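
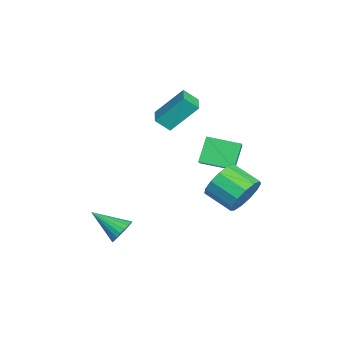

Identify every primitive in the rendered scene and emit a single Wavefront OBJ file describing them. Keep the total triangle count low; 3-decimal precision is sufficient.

v -1.205 -0.086 1.606
v -1.286 1.294 3.12
v -1.193 0.647 0.94
v -1.274 2.026 2.454
v -0.126 -0.066 1.646
v -0.207 1.313 3.16
v -0.114 0.666 0.98
v -0.195 2.046 2.494
v -0.514 2.085 -1.593
v -1.406 2.48 -0.362
v -0.161 3.785 -1.883
v -1.052 4.18 -0.652
v 0.292 2.02 -0.988
v -0.599 2.415 0.243
v 0.646 3.72 -1.278
v -0.246 4.115 -0.047
v 3.565 4.196 -1.245
v 4.248 4.154 -0.383
v 3.377 2.941 0.247
v 2.695 2.984 -0.615
v 3.8 4.554 -0.232
v 2.929 3.342 0.398
v 3.277 4.841 -0.402
v 2.407 3.629 0.228
v 2.846 4.923 -0.84
v 1.976 3.711 -0.21
v 2.643 4.774 -1.406
v 1.773 3.562 -0.776
v 2.733 4.442 -1.921
v 1.863 3.23 -1.292
v 3.087 4.032 -2.222
v 2.217 2.819 -1.592
v 3.593 3.673 -2.212
v 2.723 2.461 -1.582
v 4.09 3.481 -1.896
v 3.22 2.269 -1.266
v 4.42 3.516 -1.372
v 3.55 2.304 -0.742
v 4.479 3.767 -0.809
v 3.609 2.554 -0.179
v 3.961 -1.567 -3.479
v 4.449 -1.445 -2.923
v 3.279 -3.033 -2.561
v 4.204 -1.275 -2.832
v 3.917 -1.155 -2.854
v 3.638 -1.106 -2.984
v 3.414 -1.137 -3.199
v 3.285 -1.242 -3.463
v 3.273 -1.403 -3.729
v 3.38 -1.593 -3.953
v 3.588 -1.778 -4.094
v 3.86 -1.927 -4.129
v 4.149 -2.013 -4.052
v 4.406 -2.022 -3.876
v 4.586 -1.952 -3.631
v 4.658 -1.816 -3.36
v 4.61 -1.637 -3.109
f 2 4 1
f 5 2 1
f 1 4 3
f 3 5 1
f 2 8 4
f 6 2 5
f 6 8 2
f 4 8 3
f 7 5 3
f 3 8 7
f 7 6 5
f 8 6 7
f 10 12 9
f 13 10 9
f 9 12 11
f 11 13 9
f 10 16 12
f 14 10 13
f 14 16 10
f 12 16 11
f 15 13 11
f 11 16 15
f 15 14 13
f 16 14 15
f 18 17 21
f 18 21 19
f 19 21 22
f 19 22 20
f 21 17 23
f 21 23 22
f 22 23 24
f 22 24 20
f 23 17 25
f 23 25 24
f 24 25 26
f 24 26 20
f 25 17 27
f 25 27 26
f 26 27 28
f 26 28 20
f 27 17 29
f 27 29 28
f 28 29 30
f 28 30 20
f 29 17 31
f 29 31 30
f 30 31 32
f 30 32 20
f 31 17 33
f 31 33 32
f 32 33 34
f 32 34 20
f 33 17 35
f 33 35 34
f 34 35 36
f 34 36 20
f 35 17 37
f 35 37 36
f 36 37 38
f 36 38 20
f 37 17 39
f 37 39 38
f 38 39 40
f 38 40 20
f 39 17 18
f 39 18 40
f 40 18 19
f 40 19 20
f 42 41 44
f 42 44 43
f 44 41 45
f 44 45 43
f 45 41 46
f 45 46 43
f 46 41 47
f 46 47 43
f 47 41 48
f 47 48 43
f 48 41 49
f 48 49 43
f 49 41 50
f 49 50 43
f 50 41 51
f 50 51 43
f 51 41 52
f 51 52 43
f 52 41 53
f 52 53 43
f 53 41 54
f 53 54 43
f 54 41 55
f 54 55 43
f 55 41 56
f 55 56 43
f 56 41 57
f 56 57 43
f 57 41 42
f 57 42 43



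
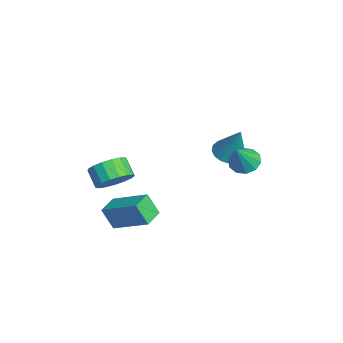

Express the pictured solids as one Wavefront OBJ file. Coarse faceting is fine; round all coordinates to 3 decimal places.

v 0.46 2.247 3.25
v 0.903 1.787 2.802
v 1.24 1.673 4.61
v 1.129 2.211 2.851
v 1.099 2.648 3.052
v 0.825 2.931 3.329
v 0.411 2.954 3.576
v 0.016 2.706 3.698
v -0.209 2.283 3.649
v -0.18 1.846 3.448
v 0.094 1.562 3.171
v 0.508 1.54 2.924
v 0.748 -3.299 0.236
v 0.46 -3.793 1.325
v 1.847 -1.873 1.172
v 1.56 -2.366 2.261
v 1.62 -3.934 0.179
v 1.333 -4.427 1.268
v 2.72 -2.507 1.115
v 2.432 -3.001 2.204
v -4.185 2.401 0.681
v -3.448 2.639 0.33
v -3.415 2.819 2.579
v -3.666 2.983 0.343
v -4.002 3.193 0.433
v -4.381 3.222 0.58
v -4.714 3.063 0.75
v -4.926 2.752 0.905
v -4.969 2.361 1.008
v -4.831 1.979 1.037
v -4.546 1.693 0.984
v -4.178 1.57 0.861
v -3.812 1.638 0.698
v -3.531 1.88 0.531
v -3.4 2.241 0.398
v -2.666 -3.311 0.24
v -2.243 -2.75 0.937
v -3.031 -3.028 1.638
v -3.454 -3.589 0.94
v -2.542 -2.454 0.719
v -3.33 -2.731 1.419
v -2.869 -2.354 0.391
v -3.656 -2.631 1.091
v -3.149 -2.474 0.028
v -3.937 -2.751 0.729
v -3.319 -2.785 -0.286
v -4.107 -3.062 0.414
v -3.339 -3.217 -0.48
v -4.127 -3.494 0.22
v -3.205 -3.67 -0.509
v -3.993 -3.948 0.192
v -2.948 -4.042 -0.366
v -3.736 -4.319 0.334
v -2.626 -4.246 -0.085
v -3.414 -4.523 0.616
v -2.313 -4.236 0.271
v -3.101 -4.513 0.971
v -2.081 -4.014 0.62
v -2.869 -4.291 1.32
v -1.983 -3.631 0.881
v -2.771 -3.909 1.582
v -2.042 -3.175 0.996
v -2.83 -3.453 1.696
f 2 1 4
f 2 4 3
f 4 1 5
f 4 5 3
f 5 1 6
f 5 6 3
f 6 1 7
f 6 7 3
f 7 1 8
f 7 8 3
f 8 1 9
f 8 9 3
f 9 1 10
f 9 10 3
f 10 1 11
f 10 11 3
f 11 1 12
f 11 12 3
f 12 1 2
f 12 2 3
f 14 16 13
f 17 14 13
f 13 16 15
f 15 17 13
f 14 20 16
f 18 14 17
f 18 20 14
f 16 20 15
f 19 17 15
f 15 20 19
f 19 18 17
f 20 18 19
f 22 21 24
f 22 24 23
f 24 21 25
f 24 25 23
f 25 21 26
f 25 26 23
f 26 21 27
f 26 27 23
f 27 21 28
f 27 28 23
f 28 21 29
f 28 29 23
f 29 21 30
f 29 30 23
f 30 21 31
f 30 31 23
f 31 21 32
f 31 32 23
f 32 21 33
f 32 33 23
f 33 21 34
f 33 34 23
f 34 21 35
f 34 35 23
f 35 21 22
f 35 22 23
f 37 36 40
f 37 40 38
f 38 40 41
f 38 41 39
f 40 36 42
f 40 42 41
f 41 42 43
f 41 43 39
f 42 36 44
f 42 44 43
f 43 44 45
f 43 45 39
f 44 36 46
f 44 46 45
f 45 46 47
f 45 47 39
f 46 36 48
f 46 48 47
f 47 48 49
f 47 49 39
f 48 36 50
f 48 50 49
f 49 50 51
f 49 51 39
f 50 36 52
f 50 52 51
f 51 52 53
f 51 53 39
f 52 36 54
f 52 54 53
f 53 54 55
f 53 55 39
f 54 36 56
f 54 56 55
f 55 56 57
f 55 57 39
f 56 36 58
f 56 58 57
f 57 58 59
f 57 59 39
f 58 36 60
f 58 60 59
f 59 60 61
f 59 61 39
f 60 36 62
f 60 62 61
f 61 62 63
f 61 63 39
f 62 36 37
f 62 37 63
f 63 37 38
f 63 38 39



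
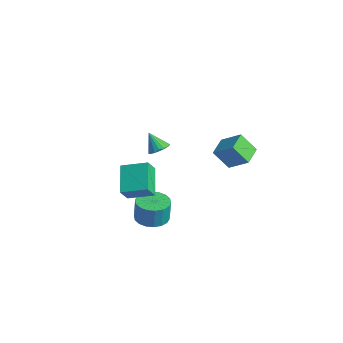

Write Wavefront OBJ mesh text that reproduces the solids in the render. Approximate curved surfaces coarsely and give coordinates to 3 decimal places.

v 2.987 -1.828 0.546
v 3.826 -2.252 0.535
v 3.872 -2.196 1.863
v 3.033 -1.772 1.874
v 3.926 -1.847 0.514
v 3.973 -1.79 1.842
v 3.84 -1.438 0.499
v 3.887 -1.381 1.827
v 3.586 -1.106 0.494
v 3.632 -1.049 1.822
v 3.212 -0.917 0.499
v 3.259 -0.86 1.827
v 2.794 -0.909 0.513
v 2.841 -0.852 1.841
v 2.414 -1.083 0.534
v 2.461 -1.026 1.862
v 2.148 -1.404 0.557
v 2.194 -1.348 1.885
v 2.047 -1.81 0.578
v 2.094 -1.753 1.906
v 2.133 -2.219 0.593
v 2.18 -2.162 1.921
v 2.388 -2.551 0.598
v 2.434 -2.494 1.926
v 2.761 -2.74 0.593
v 2.808 -2.683 1.921
v 3.179 -2.748 0.579
v 3.226 -2.691 1.907
v 3.559 -2.574 0.558
v 3.606 -2.517 1.886
v 3.263 -3.923 3.739
v 1.966 -3.066 4.627
v 3.04 -3.344 2.855
v 1.744 -2.487 3.743
v 4.256 -2.873 4.177
v 2.96 -2.016 5.065
v 4.034 -2.294 3.293
v 2.737 -1.437 4.181
v -0.029 0.641 3.035
v 0.341 0.13 3.193
v -0.731 0.439 4.025
v 0.471 0.349 3.33
v 0.502 0.626 3.409
v 0.429 0.905 3.413
v 0.264 1.132 3.343
v 0.041 1.262 3.211
v -0.195 1.269 3.045
v -0.399 1.151 2.877
v -0.529 0.932 2.74
v -0.561 0.656 2.661
v -0.487 0.376 2.657
v -0.322 0.149 2.727
v -0.1 0.019 2.859
v 0.137 0.012 3.025
v 1.908 2.815 3.031
v 2.965 3.345 3.922
v 1.234 3.838 3.223
v 2.29 4.367 4.114
v 2.53 3.433 1.926
v 3.586 3.962 2.817
v 1.855 4.455 2.118
v 2.912 4.985 3.009
f 2 1 5
f 2 5 3
f 3 5 6
f 3 6 4
f 5 1 7
f 5 7 6
f 6 7 8
f 6 8 4
f 7 1 9
f 7 9 8
f 8 9 10
f 8 10 4
f 9 1 11
f 9 11 10
f 10 11 12
f 10 12 4
f 11 1 13
f 11 13 12
f 12 13 14
f 12 14 4
f 13 1 15
f 13 15 14
f 14 15 16
f 14 16 4
f 15 1 17
f 15 17 16
f 16 17 18
f 16 18 4
f 17 1 19
f 17 19 18
f 18 19 20
f 18 20 4
f 19 1 21
f 19 21 20
f 20 21 22
f 20 22 4
f 21 1 23
f 21 23 22
f 22 23 24
f 22 24 4
f 23 1 25
f 23 25 24
f 24 25 26
f 24 26 4
f 25 1 27
f 25 27 26
f 26 27 28
f 26 28 4
f 27 1 29
f 27 29 28
f 28 29 30
f 28 30 4
f 29 1 2
f 29 2 30
f 30 2 3
f 30 3 4
f 32 34 31
f 35 32 31
f 31 34 33
f 33 35 31
f 32 38 34
f 36 32 35
f 36 38 32
f 34 38 33
f 37 35 33
f 33 38 37
f 37 36 35
f 38 36 37
f 40 39 42
f 40 42 41
f 42 39 43
f 42 43 41
f 43 39 44
f 43 44 41
f 44 39 45
f 44 45 41
f 45 39 46
f 45 46 41
f 46 39 47
f 46 47 41
f 47 39 48
f 47 48 41
f 48 39 49
f 48 49 41
f 49 39 50
f 49 50 41
f 50 39 51
f 50 51 41
f 51 39 52
f 51 52 41
f 52 39 53
f 52 53 41
f 53 39 54
f 53 54 41
f 54 39 40
f 54 40 41
f 56 58 55
f 59 56 55
f 55 58 57
f 57 59 55
f 56 62 58
f 60 56 59
f 60 62 56
f 58 62 57
f 61 59 57
f 57 62 61
f 61 60 59
f 62 60 61



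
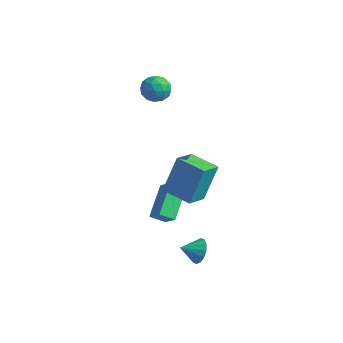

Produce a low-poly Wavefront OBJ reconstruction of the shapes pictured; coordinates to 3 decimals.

v -3.876 1.172 3.201
v -3.597 1.493 3.915
v -3.983 -0.033 3.785
v -3.704 0.288 4.499
v -4.454 0.502 4.213
v -4.387 1.247 3.852
v -3.193 0.213 3.848
v -3.126 0.958 3.487
v -3.174 0.9 4.315
v -3.954 1.079 4.54
v -3.626 0.381 3.16
v -4.406 0.56 3.385
v -3.727 1.439 3.507
v -3.853 0.021 4.193
v -4.294 0.147 4.025
v -4.129 0.336 4.445
v -4.192 1.294 3.47
v -4.028 1.482 3.889
v -4.531 0.9 4.064
v -3.552 -0.022 3.811
v -3.388 0.166 4.23
v -3.451 1.124 3.255
v -3.286 1.313 3.675
v -3.049 0.56 3.636
v -3.314 1.279 4.161
v -3.377 0.57 4.504
v -3.077 0.526 4.122
v -3.038 0.964 3.91
v -3.773 1.384 4.293
v -3.835 0.675 4.637
v -4.276 0.801 4.469
v -4.237 1.239 4.256
v -3.524 1.035 4.528
v -3.745 0.785 3.063
v -3.807 0.076 3.407
v -3.343 0.221 3.444
v -3.304 0.659 3.231
v -4.203 0.89 3.196
v -4.266 0.181 3.539
v -4.542 0.496 3.79
v -4.503 0.934 3.578
v -4.056 0.425 3.172
v -0.737 -2.482 -0.257
v -0.556 -1.604 1.686
v -0.843 -1.233 -0.811
v -0.662 -0.356 1.132
v 0.862 -2.424 -0.432
v 1.043 -1.547 1.511
v 0.756 -1.176 -0.986
v 0.937 -0.298 0.957
v 2.077 -3.216 -2.826
v 2.43 -3.09 -2.188
v 1.523 -3.944 -2.374
v 2.128 -2.855 -2.182
v 1.811 -2.717 -2.348
v 1.566 -2.713 -2.643
v 1.458 -2.844 -2.986
v 1.516 -3.074 -3.286
v 1.724 -3.343 -3.464
v 2.027 -3.577 -3.47
v 2.343 -3.715 -3.303
v 2.588 -3.719 -3.009
v 2.696 -3.589 -2.665
v 2.639 -3.358 -2.365
v -0.612 -2.887 -1.778
v -1.199 -1.325 -0.731
v -1.398 -2.693 -2.508
v -1.985 -1.131 -1.461
v -0.055 -2.369 -2.239
v -0.642 -0.807 -1.192
v -0.841 -2.175 -2.969
v -1.428 -0.613 -1.922
f 1 38 17
f 38 12 41
f 17 41 6
f 38 41 17
f 1 17 13
f 17 6 18
f 13 18 2
f 17 18 13
f 1 13 22
f 13 2 23
f 22 23 8
f 13 23 22
f 1 22 34
f 22 8 37
f 34 37 11
f 22 37 34
f 1 34 38
f 34 11 42
f 38 42 12
f 34 42 38
f 2 18 29
f 18 6 32
f 29 32 10
f 18 32 29
f 6 41 19
f 41 12 40
f 19 40 5
f 41 40 19
f 12 42 39
f 42 11 35
f 39 35 3
f 42 35 39
f 11 37 36
f 37 8 24
f 36 24 7
f 37 24 36
f 8 23 28
f 23 2 25
f 28 25 9
f 23 25 28
f 4 30 16
f 30 10 31
f 16 31 5
f 30 31 16
f 4 16 14
f 16 5 15
f 14 15 3
f 16 15 14
f 4 14 21
f 14 3 20
f 21 20 7
f 14 20 21
f 4 21 26
f 21 7 27
f 26 27 9
f 21 27 26
f 4 26 30
f 26 9 33
f 30 33 10
f 26 33 30
f 5 31 19
f 31 10 32
f 19 32 6
f 31 32 19
f 3 15 39
f 15 5 40
f 39 40 12
f 15 40 39
f 7 20 36
f 20 3 35
f 36 35 11
f 20 35 36
f 9 27 28
f 27 7 24
f 28 24 8
f 27 24 28
f 10 33 29
f 33 9 25
f 29 25 2
f 33 25 29
f 44 46 43
f 47 44 43
f 43 46 45
f 45 47 43
f 44 50 46
f 48 44 47
f 48 50 44
f 46 50 45
f 49 47 45
f 45 50 49
f 49 48 47
f 50 48 49
f 52 51 54
f 52 54 53
f 54 51 55
f 54 55 53
f 55 51 56
f 55 56 53
f 56 51 57
f 56 57 53
f 57 51 58
f 57 58 53
f 58 51 59
f 58 59 53
f 59 51 60
f 59 60 53
f 60 51 61
f 60 61 53
f 61 51 62
f 61 62 53
f 62 51 63
f 62 63 53
f 63 51 64
f 63 64 53
f 64 51 52
f 64 52 53
f 66 68 65
f 69 66 65
f 65 68 67
f 67 69 65
f 66 72 68
f 70 66 69
f 70 72 66
f 68 72 67
f 71 69 67
f 67 72 71
f 71 70 69
f 72 70 71



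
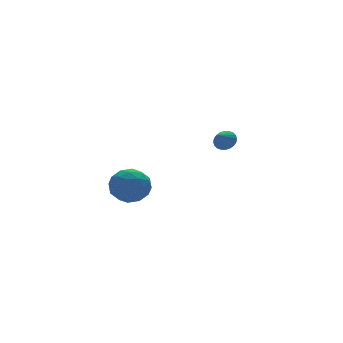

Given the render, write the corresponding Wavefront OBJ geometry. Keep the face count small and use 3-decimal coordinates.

v 2.863 -1.405 -0.744
v 3.258 -1.831 -0.559
v 2.157 -1.795 -0.136
v 3.299 -1.658 -0.401
v 3.273 -1.446 -0.295
v 3.185 -1.229 -0.257
v 3.048 -1.038 -0.293
v 2.882 -0.902 -0.398
v 2.714 -0.844 -0.556
v 2.568 -0.87 -0.742
v 2.467 -0.979 -0.929
v 2.427 -1.151 -1.087
v 2.452 -1.363 -1.193
v 2.541 -1.581 -1.231
v 2.678 -1.772 -1.195
v 2.843 -1.907 -1.09
v 3.011 -1.966 -0.932
v 3.157 -1.939 -0.746
v -4.001 -3.099 -2.04
v -3.288 -2.794 -1.361
v -3.552 -4.686 -1.799
v -2.839 -4.381 -1.12
v -3.839 -4.295 -0.89
v -4.117 -3.314 -1.039
v -2.723 -4.166 -2.121
v -3.001 -3.185 -2.27
v -2.498 -3.453 -1.411
v -3.188 -3.533 -0.65
v -3.652 -3.947 -2.51
v -4.342 -4.027 -1.749
v -3.684 -2.807 -1.721
v -3.156 -4.673 -1.439
v -3.744 -4.623 -1.303
v -3.325 -4.443 -0.904
v -4.171 -3.113 -1.532
v -3.752 -2.934 -1.133
v -4.076 -3.816 -0.856
v -3.088 -4.546 -2.027
v -2.669 -4.367 -1.628
v -3.515 -3.037 -2.256
v -3.096 -2.857 -1.857
v -2.764 -3.664 -2.304
v -2.801 -3.015 -1.352
v -2.536 -3.948 -1.211
v -2.468 -3.822 -1.799
v -2.632 -3.245 -1.886
v -3.206 -3.063 -0.905
v -2.942 -3.996 -0.763
v -3.53 -3.945 -0.628
v -3.694 -3.368 -0.715
v -2.742 -3.45 -0.935
v -3.898 -3.484 -2.397
v -3.634 -4.417 -2.255
v -3.146 -4.112 -2.445
v -3.31 -3.535 -2.532
v -4.304 -3.532 -1.949
v -4.039 -4.465 -1.808
v -4.208 -4.235 -1.274
v -4.372 -3.658 -1.361
v -4.098 -4.03 -2.225
f 2 1 4
f 2 4 3
f 4 1 5
f 4 5 3
f 5 1 6
f 5 6 3
f 6 1 7
f 6 7 3
f 7 1 8
f 7 8 3
f 8 1 9
f 8 9 3
f 9 1 10
f 9 10 3
f 10 1 11
f 10 11 3
f 11 1 12
f 11 12 3
f 12 1 13
f 12 13 3
f 13 1 14
f 13 14 3
f 14 1 15
f 14 15 3
f 15 1 16
f 15 16 3
f 16 1 17
f 16 17 3
f 17 1 18
f 17 18 3
f 18 1 2
f 18 2 3
f 19 56 35
f 56 30 59
f 35 59 24
f 56 59 35
f 19 35 31
f 35 24 36
f 31 36 20
f 35 36 31
f 19 31 40
f 31 20 41
f 40 41 26
f 31 41 40
f 19 40 52
f 40 26 55
f 52 55 29
f 40 55 52
f 19 52 56
f 52 29 60
f 56 60 30
f 52 60 56
f 20 36 47
f 36 24 50
f 47 50 28
f 36 50 47
f 24 59 37
f 59 30 58
f 37 58 23
f 59 58 37
f 30 60 57
f 60 29 53
f 57 53 21
f 60 53 57
f 29 55 54
f 55 26 42
f 54 42 25
f 55 42 54
f 26 41 46
f 41 20 43
f 46 43 27
f 41 43 46
f 22 48 34
f 48 28 49
f 34 49 23
f 48 49 34
f 22 34 32
f 34 23 33
f 32 33 21
f 34 33 32
f 22 32 39
f 32 21 38
f 39 38 25
f 32 38 39
f 22 39 44
f 39 25 45
f 44 45 27
f 39 45 44
f 22 44 48
f 44 27 51
f 48 51 28
f 44 51 48
f 23 49 37
f 49 28 50
f 37 50 24
f 49 50 37
f 21 33 57
f 33 23 58
f 57 58 30
f 33 58 57
f 25 38 54
f 38 21 53
f 54 53 29
f 38 53 54
f 27 45 46
f 45 25 42
f 46 42 26
f 45 42 46
f 28 51 47
f 51 27 43
f 47 43 20
f 51 43 47



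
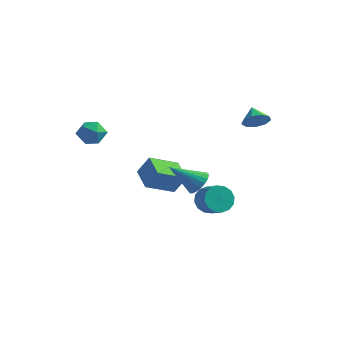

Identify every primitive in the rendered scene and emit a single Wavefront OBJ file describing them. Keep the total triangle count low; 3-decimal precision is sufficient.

v -3.004 -2.132 3.505
v -2.285 -2.529 3.38
v -3.675 -3.271 3.26
v -2.956 -3.668 3.135
v -3.16 -3.409 3.897
v -2.746 -2.705 4.049
v -3.214 -3.095 2.591
v -2.8 -2.391 2.743
v -2.415 -3.124 2.815
v -2.382 -3.318 3.622
v -3.578 -2.482 3.018
v -3.545 -2.676 3.825
v 3.13 2.56 3.57
v 3.754 2.776 3.945
v 2.55 3.12 4.21
v 3.653 3.111 3.561
v 3.307 3.188 3.18
v 2.878 2.971 2.982
v 2.567 2.562 3.059
v 2.519 2.152 3.374
v 2.757 1.932 3.781
v 3.169 2.006 4.089
v 3.563 2.34 4.154
v 0.336 2.754 -2.688
v 0.804 2.936 -3.41
v 1.673 2.508 -2.955
v 1.204 2.326 -2.232
v 0.847 3.304 -3.146
v 1.716 2.877 -2.69
v 0.753 3.525 -2.759
v 1.622 3.098 -2.303
v 0.547 3.54 -2.353
v 1.416 3.112 -1.897
v 0.284 3.344 -2.037
v 1.153 2.916 -1.581
v 0.036 2.989 -1.895
v 0.904 2.562 -1.439
v -0.133 2.572 -1.965
v 0.736 2.144 -1.51
v -0.176 2.203 -2.23
v 0.693 1.776 -1.774
v -0.082 1.982 -2.617
v 0.787 1.555 -2.161
v 0.124 1.968 -3.023
v 0.993 1.54 -2.567
v 0.387 2.164 -3.339
v 1.256 1.736 -2.883
v 0.636 2.518 -3.481
v 1.504 2.091 -3.025
v 0.777 0.981 -0.69
v 1.389 0.826 -0.215
v -0.377 0.039 0.49
v 1.279 1.111 -0.094
v 1.083 1.374 -0.077
v 0.834 1.569 -0.165
v 0.575 1.662 -0.344
v 0.35 1.637 -0.583
v 0.2 1.499 -0.84
v 0.149 1.271 -1.072
v 0.207 0.993 -1.237
v 0.364 0.713 -1.308
v 0.592 0.479 -1.271
v 0.851 0.332 -1.135
v 1.098 0.297 -0.921
v 1.29 0.38 -0.667
v 1.393 0.567 -0.418
v -3.183 2.179 -2.375
v -2.517 2.334 -1.258
v -4.283 3.085 -1.845
v -3.616 3.241 -0.728
v -2.324 3.639 -3.092
v -1.657 3.795 -1.975
v -3.423 4.546 -2.562
v -2.757 4.701 -1.445
f 1 12 6
f 1 6 2
f 1 2 8
f 1 8 11
f 1 11 12
f 2 6 10
f 6 12 5
f 12 11 3
f 11 8 7
f 8 2 9
f 4 10 5
f 4 5 3
f 4 3 7
f 4 7 9
f 4 9 10
f 5 10 6
f 3 5 12
f 7 3 11
f 9 7 8
f 10 9 2
f 14 13 16
f 14 16 15
f 16 13 17
f 16 17 15
f 17 13 18
f 17 18 15
f 18 13 19
f 18 19 15
f 19 13 20
f 19 20 15
f 20 13 21
f 20 21 15
f 21 13 22
f 21 22 15
f 22 13 23
f 22 23 15
f 23 13 14
f 23 14 15
f 25 24 28
f 25 28 26
f 26 28 29
f 26 29 27
f 28 24 30
f 28 30 29
f 29 30 31
f 29 31 27
f 30 24 32
f 30 32 31
f 31 32 33
f 31 33 27
f 32 24 34
f 32 34 33
f 33 34 35
f 33 35 27
f 34 24 36
f 34 36 35
f 35 36 37
f 35 37 27
f 36 24 38
f 36 38 37
f 37 38 39
f 37 39 27
f 38 24 40
f 38 40 39
f 39 40 41
f 39 41 27
f 40 24 42
f 40 42 41
f 41 42 43
f 41 43 27
f 42 24 44
f 42 44 43
f 43 44 45
f 43 45 27
f 44 24 46
f 44 46 45
f 45 46 47
f 45 47 27
f 46 24 48
f 46 48 47
f 47 48 49
f 47 49 27
f 48 24 25
f 48 25 49
f 49 25 26
f 49 26 27
f 51 50 53
f 51 53 52
f 53 50 54
f 53 54 52
f 54 50 55
f 54 55 52
f 55 50 56
f 55 56 52
f 56 50 57
f 56 57 52
f 57 50 58
f 57 58 52
f 58 50 59
f 58 59 52
f 59 50 60
f 59 60 52
f 60 50 61
f 60 61 52
f 61 50 62
f 61 62 52
f 62 50 63
f 62 63 52
f 63 50 64
f 63 64 52
f 64 50 65
f 64 65 52
f 65 50 66
f 65 66 52
f 66 50 51
f 66 51 52
f 68 70 67
f 71 68 67
f 67 70 69
f 69 71 67
f 68 74 70
f 72 68 71
f 72 74 68
f 70 74 69
f 73 71 69
f 69 74 73
f 73 72 71
f 74 72 73



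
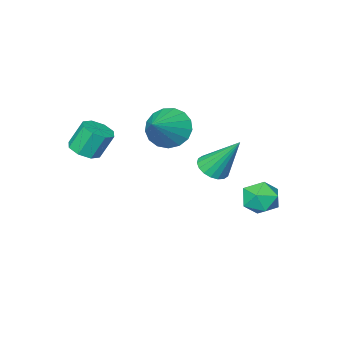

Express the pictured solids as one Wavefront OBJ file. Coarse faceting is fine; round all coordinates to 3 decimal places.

v -2.083 2.503 -2.476
v -1.63 1.761 -2.396
v -3.23 1.859 -1.964
v -2.777 1.117 -1.884
v -2.596 1.796 -1.367
v -1.887 2.195 -1.684
v -2.973 1.425 -2.676
v -2.264 1.824 -2.993
v -2.18 1.095 -2.52
v -1.948 1.325 -1.711
v -2.912 2.295 -2.649
v -2.68 2.525 -1.84
v -1.615 -2.974 -0.131
v -1.048 -2.96 -0.978
v -0.285 -2.306 0.771
v -1.268 -2.524 -0.977
v -1.567 -2.191 -0.782
v -1.878 -2.038 -0.438
v -2.128 -2.099 -0.023
v -2.26 -2.361 0.367
v -2.245 -2.763 0.643
v -2.086 -3.214 0.742
v -1.818 -3.61 0.641
v -1.504 -3.86 0.363
v -1.215 -3.907 -0.028
v -1.018 -3.741 -0.442
v -0.958 -3.399 -0.785
v 2.285 -3.178 -0.173
v 2.629 -3.724 0.124
v 2.158 -3.408 1.249
v 1.815 -2.862 0.953
v 2.926 -3.268 0.12
v 2.455 -2.953 1.246
v 2.847 -2.76 -0.055
v 2.376 -2.445 1.071
v 2.44 -2.496 -0.299
v 1.969 -2.181 0.826
v 1.942 -2.632 -0.469
v 1.471 -2.316 0.656
v 1.645 -3.087 -0.466
v 1.174 -2.772 0.66
v 1.724 -3.595 -0.291
v 1.253 -3.28 0.835
v 2.131 -3.859 -0.046
v 1.66 -3.544 1.079
v -2.743 -1.54 -2.126
v -2.222 -1.039 -2.284
v -3.237 -0.48 -0.394
v -2.489 -0.917 -2.435
v -2.806 -0.92 -2.524
v -3.111 -1.045 -2.534
v -3.342 -1.268 -2.464
v -3.455 -1.545 -2.326
v -3.427 -1.821 -2.149
v -3.263 -2.042 -1.967
v -2.996 -2.163 -1.817
v -2.679 -2.161 -1.728
v -2.375 -2.036 -1.717
v -2.143 -1.812 -1.788
v -2.03 -1.535 -1.926
v -2.059 -1.259 -2.103
f 1 12 6
f 1 6 2
f 1 2 8
f 1 8 11
f 1 11 12
f 2 6 10
f 6 12 5
f 12 11 3
f 11 8 7
f 8 2 9
f 4 10 5
f 4 5 3
f 4 3 7
f 4 7 9
f 4 9 10
f 5 10 6
f 3 5 12
f 7 3 11
f 9 7 8
f 10 9 2
f 14 13 16
f 14 16 15
f 16 13 17
f 16 17 15
f 17 13 18
f 17 18 15
f 18 13 19
f 18 19 15
f 19 13 20
f 19 20 15
f 20 13 21
f 20 21 15
f 21 13 22
f 21 22 15
f 22 13 23
f 22 23 15
f 23 13 24
f 23 24 15
f 24 13 25
f 24 25 15
f 25 13 26
f 25 26 15
f 26 13 27
f 26 27 15
f 27 13 14
f 27 14 15
f 29 28 32
f 29 32 30
f 30 32 33
f 30 33 31
f 32 28 34
f 32 34 33
f 33 34 35
f 33 35 31
f 34 28 36
f 34 36 35
f 35 36 37
f 35 37 31
f 36 28 38
f 36 38 37
f 37 38 39
f 37 39 31
f 38 28 40
f 38 40 39
f 39 40 41
f 39 41 31
f 40 28 42
f 40 42 41
f 41 42 43
f 41 43 31
f 42 28 44
f 42 44 43
f 43 44 45
f 43 45 31
f 44 28 29
f 44 29 45
f 45 29 30
f 45 30 31
f 47 46 49
f 47 49 48
f 49 46 50
f 49 50 48
f 50 46 51
f 50 51 48
f 51 46 52
f 51 52 48
f 52 46 53
f 52 53 48
f 53 46 54
f 53 54 48
f 54 46 55
f 54 55 48
f 55 46 56
f 55 56 48
f 56 46 57
f 56 57 48
f 57 46 58
f 57 58 48
f 58 46 59
f 58 59 48
f 59 46 60
f 59 60 48
f 60 46 61
f 60 61 48
f 61 46 47
f 61 47 48



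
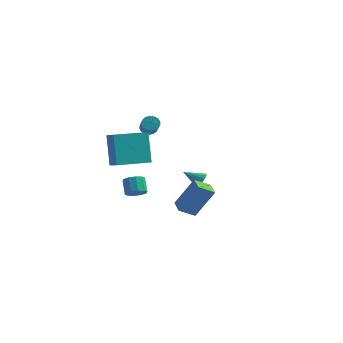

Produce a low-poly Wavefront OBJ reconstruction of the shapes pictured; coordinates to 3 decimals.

v -1.908 1.252 1.417
v -1.556 1.138 1.038
v -1 0.235 1.823
v -1.352 0.348 2.203
v -1.453 1.299 1.149
v -0.897 0.395 1.935
v -1.429 1.451 1.307
v -0.873 0.547 2.093
v -1.488 1.568 1.484
v -0.932 0.665 2.269
v -1.619 1.631 1.649
v -1.064 0.728 2.435
v -1.801 1.628 1.774
v -1.245 0.725 2.56
v -2.001 1.56 1.838
v -1.445 0.657 2.623
v -2.185 1.439 1.829
v -1.629 0.536 2.614
v -2.321 1.286 1.748
v -1.765 0.382 2.534
v -2.385 1.126 1.61
v -1.829 0.223 2.396
v -2.367 0.988 1.439
v -1.811 0.085 2.225
v -2.27 0.896 1.265
v -1.714 -0.007 2.05
v -2.11 0.865 1.116
v -1.554 -0.038 1.902
v -1.915 0.901 1.02
v -1.359 -0.002 1.805
v -1.719 0.998 0.992
v -1.163 0.095 1.778
v -2.312 -2.106 -0.249
v -2.813 -1.444 1.724
v -2.946 -1.668 -0.557
v -3.446 -1.005 1.416
v -0.994 -0.375 -0.496
v -1.494 0.288 1.477
v -1.627 0.064 -0.804
v -2.128 0.726 1.169
v 3.281 -4.117 -2.143
v 2.581 -4.726 -1.611
v 2.716 -3.363 -2.023
v 2.016 -3.972 -1.491
v 4.224 -3.688 -0.409
v 3.524 -4.297 0.123
v 3.659 -2.934 -0.289
v 2.959 -3.543 0.243
v 0.159 3.985 -3.568
v 0.504 3.672 -3.24
v -0.819 3.595 -2.912
v 0.489 3.935 -3.106
v 0.385 4.211 -3.096
v 0.221 4.426 -3.212
v 0.04 4.524 -3.424
v -0.109 4.477 -3.674
v -0.187 4.299 -3.896
v -0.171 4.036 -4.03
v -0.068 3.76 -4.04
v 0.096 3.544 -3.924
v 0.277 3.447 -3.712
v 0.426 3.494 -3.462
v -0.102 -4.273 -1.046
v 0.186 -4.624 -0.638
v -0.21 -4.077 0.113
v -0.498 -3.727 -0.294
v 0.414 -4.337 -0.727
v 0.018 -3.791 0.024
v 0.445 -4.026 -0.938
v 0.049 -3.479 -0.186
v 0.267 -3.809 -1.189
v -0.129 -3.262 -0.438
v -0.052 -3.77 -1.386
v -0.448 -3.223 -0.635
v -0.39 -3.923 -1.453
v -0.786 -3.376 -0.702
v -0.618 -4.209 -1.364
v -1.014 -3.663 -0.613
v -0.649 -4.521 -1.154
v -1.045 -3.974 -0.402
v -0.471 -4.738 -0.902
v -0.867 -4.191 -0.151
v -0.152 -4.777 -0.705
v -0.548 -4.23 0.046
f 2 1 5
f 2 5 3
f 3 5 6
f 3 6 4
f 5 1 7
f 5 7 6
f 6 7 8
f 6 8 4
f 7 1 9
f 7 9 8
f 8 9 10
f 8 10 4
f 9 1 11
f 9 11 10
f 10 11 12
f 10 12 4
f 11 1 13
f 11 13 12
f 12 13 14
f 12 14 4
f 13 1 15
f 13 15 14
f 14 15 16
f 14 16 4
f 15 1 17
f 15 17 16
f 16 17 18
f 16 18 4
f 17 1 19
f 17 19 18
f 18 19 20
f 18 20 4
f 19 1 21
f 19 21 20
f 20 21 22
f 20 22 4
f 21 1 23
f 21 23 22
f 22 23 24
f 22 24 4
f 23 1 25
f 23 25 24
f 24 25 26
f 24 26 4
f 25 1 27
f 25 27 26
f 26 27 28
f 26 28 4
f 27 1 29
f 27 29 28
f 28 29 30
f 28 30 4
f 29 1 31
f 29 31 30
f 30 31 32
f 30 32 4
f 31 1 2
f 31 2 32
f 32 2 3
f 32 3 4
f 34 36 33
f 37 34 33
f 33 36 35
f 35 37 33
f 34 40 36
f 38 34 37
f 38 40 34
f 36 40 35
f 39 37 35
f 35 40 39
f 39 38 37
f 40 38 39
f 42 44 41
f 45 42 41
f 41 44 43
f 43 45 41
f 42 48 44
f 46 42 45
f 46 48 42
f 44 48 43
f 47 45 43
f 43 48 47
f 47 46 45
f 48 46 47
f 50 49 52
f 50 52 51
f 52 49 53
f 52 53 51
f 53 49 54
f 53 54 51
f 54 49 55
f 54 55 51
f 55 49 56
f 55 56 51
f 56 49 57
f 56 57 51
f 57 49 58
f 57 58 51
f 58 49 59
f 58 59 51
f 59 49 60
f 59 60 51
f 60 49 61
f 60 61 51
f 61 49 62
f 61 62 51
f 62 49 50
f 62 50 51
f 64 63 67
f 64 67 65
f 65 67 68
f 65 68 66
f 67 63 69
f 67 69 68
f 68 69 70
f 68 70 66
f 69 63 71
f 69 71 70
f 70 71 72
f 70 72 66
f 71 63 73
f 71 73 72
f 72 73 74
f 72 74 66
f 73 63 75
f 73 75 74
f 74 75 76
f 74 76 66
f 75 63 77
f 75 77 76
f 76 77 78
f 76 78 66
f 77 63 79
f 77 79 78
f 78 79 80
f 78 80 66
f 79 63 81
f 79 81 80
f 80 81 82
f 80 82 66
f 81 63 83
f 81 83 82
f 82 83 84
f 82 84 66
f 83 63 64
f 83 64 84
f 84 64 65
f 84 65 66



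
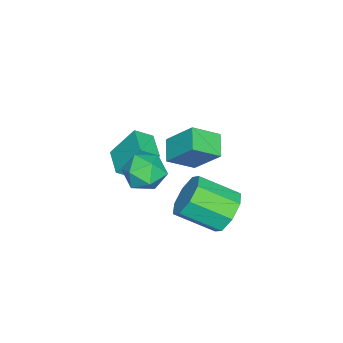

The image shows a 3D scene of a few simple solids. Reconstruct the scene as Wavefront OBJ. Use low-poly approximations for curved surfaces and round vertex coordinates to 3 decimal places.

v 1.741 1.786 1.148
v 2.779 1.932 0.848
v 3.296 0.281 1.831
v 2.259 0.134 2.132
v 2.6 2.307 1.572
v 3.117 0.656 2.555
v 1.918 2.376 2.047
v 2.435 0.725 3.03
v 1.133 2.1 1.996
v 1.65 0.449 2.979
v 0.704 1.639 1.449
v 1.221 -0.012 2.432
v 0.883 1.264 0.725
v 1.4 -0.387 1.708
v 1.565 1.195 0.25
v 2.082 -0.456 1.233
v 2.35 1.471 0.301
v 2.867 -0.18 1.284
v -1.251 -4.018 0.519
v -0.704 -4.656 1.096
v -1.666 -3.037 1.994
v -1.119 -3.675 2.572
v -0.081 -3.205 0.308
v 0.466 -3.843 0.886
v -0.496 -2.224 1.784
v 0.051 -2.862 2.361
v 1.966 -0.787 2.966
v 2.923 -1.162 2.902
v 1.357 -2.338 2.938
v 2.314 -2.713 2.874
v 1.995 -2.262 3.743
v 2.371 -1.302 3.761
v 1.909 -2.198 2.079
v 2.285 -1.238 2.097
v 2.888 -2.033 2.354
v 2.941 -2.073 3.382
v 1.339 -1.427 2.458
v 1.392 -1.467 3.486
v -1.714 -1.121 0.415
v -2.724 -1.562 0.985
v -1.519 0.175 1.763
v -2.529 -0.266 2.333
v -0.851 -2.074 1.207
v -1.861 -2.515 1.777
v -0.656 -0.778 2.555
v -1.666 -1.219 3.125
f 2 1 5
f 2 5 3
f 3 5 6
f 3 6 4
f 5 1 7
f 5 7 6
f 6 7 8
f 6 8 4
f 7 1 9
f 7 9 8
f 8 9 10
f 8 10 4
f 9 1 11
f 9 11 10
f 10 11 12
f 10 12 4
f 11 1 13
f 11 13 12
f 12 13 14
f 12 14 4
f 13 1 15
f 13 15 14
f 14 15 16
f 14 16 4
f 15 1 17
f 15 17 16
f 16 17 18
f 16 18 4
f 17 1 2
f 17 2 18
f 18 2 3
f 18 3 4
f 20 22 19
f 23 20 19
f 19 22 21
f 21 23 19
f 20 26 22
f 24 20 23
f 24 26 20
f 22 26 21
f 25 23 21
f 21 26 25
f 25 24 23
f 26 24 25
f 27 38 32
f 27 32 28
f 27 28 34
f 27 34 37
f 27 37 38
f 28 32 36
f 32 38 31
f 38 37 29
f 37 34 33
f 34 28 35
f 30 36 31
f 30 31 29
f 30 29 33
f 30 33 35
f 30 35 36
f 31 36 32
f 29 31 38
f 33 29 37
f 35 33 34
f 36 35 28
f 40 42 39
f 43 40 39
f 39 42 41
f 41 43 39
f 40 46 42
f 44 40 43
f 44 46 40
f 42 46 41
f 45 43 41
f 41 46 45
f 45 44 43
f 46 44 45



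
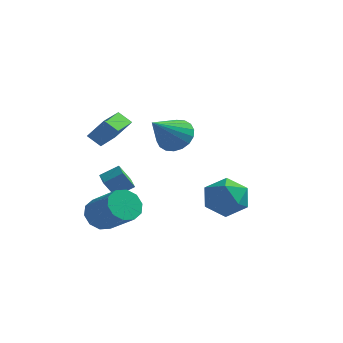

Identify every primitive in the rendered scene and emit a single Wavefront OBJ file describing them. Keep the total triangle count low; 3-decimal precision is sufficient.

v 2.841 -1.307 0.629
v 3.555 -0.472 0.992
v 3.945 -1.608 -0.852
v 4.659 -0.773 -0.489
v 4.578 -1.763 0.104
v 3.896 -1.577 1.019
v 3.604 -0.503 -0.879
v 2.922 -0.317 0.036
v 4.027 0.025 0.06
v 4.629 -0.754 0.667
v 2.871 -1.326 -0.527
v 3.473 -2.105 0.08
v -2.273 -0.724 -0.187
v -1.51 -0.237 0.347
v -2.837 0.1 -0.13
v -2.075 0.586 0.403
v -1.845 -0.366 -1.123
v -1.083 0.12 -0.59
v -2.41 0.457 -1.067
v -1.647 0.944 -0.533
v -2.011 -2.923 3.631
v -1.24 -2.816 4.621
v -2.095 -1.2 3.508
v -1.324 -1.092 4.499
v -1.356 -2.928 3.121
v -0.585 -2.82 4.112
v -1.44 -1.204 2.999
v -0.669 -1.097 3.989
v -2.114 -1.304 -1.896
v -1.606 -1.471 -2.645
v -0.119 -2.204 -1.473
v -0.626 -2.036 -0.724
v -1.487 -0.945 -2.466
v -0 -1.677 -1.295
v -1.608 -0.555 -2.07
v -0.121 -1.288 -0.898
v -1.922 -0.452 -1.607
v -0.434 -1.184 -0.435
v -2.309 -0.674 -1.255
v -0.821 -1.406 -0.083
v -2.621 -1.136 -1.147
v -1.134 -1.869 0.025
v -2.74 -1.663 -1.325
v -1.253 -2.395 -0.154
v -2.619 -2.052 -1.722
v -1.132 -2.785 -0.55
v -2.306 -2.156 -2.185
v -0.818 -2.888 -1.013
v -1.919 -1.934 -2.537
v -0.431 -2.666 -1.365
v -0.108 2.58 1.878
v 0.777 2.691 2.331
v -0.592 0.96 3.222
v 0.512 2.963 2.563
v 0.124 3.159 2.659
v -0.309 3.24 2.601
v -0.703 3.191 2.399
v -0.979 3.02 2.094
v -1.082 2.763 1.747
v -0.992 2.469 1.425
v -0.727 2.197 1.193
v -0.34 2.001 1.096
v 0.094 1.919 1.155
v 0.488 1.969 1.356
v 0.764 2.139 1.661
v 0.867 2.397 2.009
f 1 12 6
f 1 6 2
f 1 2 8
f 1 8 11
f 1 11 12
f 2 6 10
f 6 12 5
f 12 11 3
f 11 8 7
f 8 2 9
f 4 10 5
f 4 5 3
f 4 3 7
f 4 7 9
f 4 9 10
f 5 10 6
f 3 5 12
f 7 3 11
f 9 7 8
f 10 9 2
f 14 16 13
f 17 14 13
f 13 16 15
f 15 17 13
f 14 20 16
f 18 14 17
f 18 20 14
f 16 20 15
f 19 17 15
f 15 20 19
f 19 18 17
f 20 18 19
f 22 24 21
f 25 22 21
f 21 24 23
f 23 25 21
f 22 28 24
f 26 22 25
f 26 28 22
f 24 28 23
f 27 25 23
f 23 28 27
f 27 26 25
f 28 26 27
f 30 29 33
f 30 33 31
f 31 33 34
f 31 34 32
f 33 29 35
f 33 35 34
f 34 35 36
f 34 36 32
f 35 29 37
f 35 37 36
f 36 37 38
f 36 38 32
f 37 29 39
f 37 39 38
f 38 39 40
f 38 40 32
f 39 29 41
f 39 41 40
f 40 41 42
f 40 42 32
f 41 29 43
f 41 43 42
f 42 43 44
f 42 44 32
f 43 29 45
f 43 45 44
f 44 45 46
f 44 46 32
f 45 29 47
f 45 47 46
f 46 47 48
f 46 48 32
f 47 29 49
f 47 49 48
f 48 49 50
f 48 50 32
f 49 29 30
f 49 30 50
f 50 30 31
f 50 31 32
f 52 51 54
f 52 54 53
f 54 51 55
f 54 55 53
f 55 51 56
f 55 56 53
f 56 51 57
f 56 57 53
f 57 51 58
f 57 58 53
f 58 51 59
f 58 59 53
f 59 51 60
f 59 60 53
f 60 51 61
f 60 61 53
f 61 51 62
f 61 62 53
f 62 51 63
f 62 63 53
f 63 51 64
f 63 64 53
f 64 51 65
f 64 65 53
f 65 51 66
f 65 66 53
f 66 51 52
f 66 52 53



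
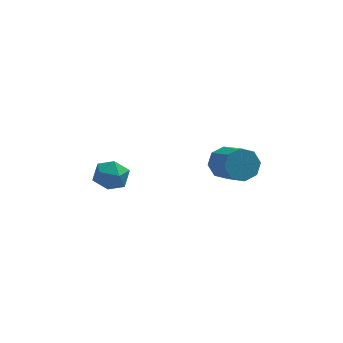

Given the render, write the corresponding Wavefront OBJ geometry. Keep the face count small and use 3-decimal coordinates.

v -3.765 0.267 2.353
v -3.554 -0.051 1.723
v -4.386 -0.709 2.637
v -4.175 -1.027 2.007
v -3.683 -0.906 2.542
v -3.3 -0.303 2.366
v -4.64 -0.457 1.994
v -4.257 0.146 1.818
v -4.095 -0.498 1.501
v -3.504 -0.776 1.84
v -4.436 0.016 2.52
v -3.845 -0.262 2.859
v 0.167 0.157 2.276
v 0.831 0.389 2.181
v 1.337 -0.745 2.949
v 0.673 -0.977 3.044
v 0.603 0.591 2.63
v 1.108 -0.542 3.399
v 0.119 0.539 2.872
v 0.624 -0.594 3.64
v -0.337 0.263 2.765
v 0.169 -0.871 3.533
v -0.497 -0.075 2.371
v 0.009 -1.209 3.139
v -0.268 -0.278 1.921
v 0.237 -1.411 2.69
v 0.216 -0.226 1.68
v 0.721 -1.359 2.448
v 0.671 0.051 1.787
v 1.177 -1.083 2.555
f 1 12 6
f 1 6 2
f 1 2 8
f 1 8 11
f 1 11 12
f 2 6 10
f 6 12 5
f 12 11 3
f 11 8 7
f 8 2 9
f 4 10 5
f 4 5 3
f 4 3 7
f 4 7 9
f 4 9 10
f 5 10 6
f 3 5 12
f 7 3 11
f 9 7 8
f 10 9 2
f 14 13 17
f 14 17 15
f 15 17 18
f 15 18 16
f 17 13 19
f 17 19 18
f 18 19 20
f 18 20 16
f 19 13 21
f 19 21 20
f 20 21 22
f 20 22 16
f 21 13 23
f 21 23 22
f 22 23 24
f 22 24 16
f 23 13 25
f 23 25 24
f 24 25 26
f 24 26 16
f 25 13 27
f 25 27 26
f 26 27 28
f 26 28 16
f 27 13 29
f 27 29 28
f 28 29 30
f 28 30 16
f 29 13 14
f 29 14 30
f 30 14 15
f 30 15 16



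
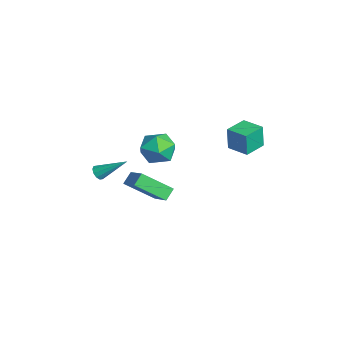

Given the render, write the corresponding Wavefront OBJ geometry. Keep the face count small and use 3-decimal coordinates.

v 0.654 2.559 0.443
v 0.564 2.507 1.949
v -0.162 3.758 0.436
v -0.252 3.706 1.942
v 1.792 3.334 0.538
v 1.702 3.282 2.044
v 0.976 4.533 0.531
v 0.886 4.481 2.037
v -1.84 -0.649 -4.267
v -2.363 -2.377 -3.01
v -0.192 -0.374 -3.205
v -0.715 -2.103 -1.948
v -1.385 -1.197 -4.832
v -1.908 -2.926 -3.575
v 0.263 -0.923 -3.77
v -0.26 -2.651 -2.513
v -1.696 -0.442 0.497
v -0.511 -0.224 0.403
v -1.509 -1.976 -0.703
v -0.324 -1.758 -0.797
v -0.784 -2.155 0.248
v -0.9 -1.207 0.99
v -1.12 -0.993 -1.29
v -1.236 -0.045 -0.548
v -0.155 -0.564 -0.701
v 0.053 -1.283 0.249
v -2.073 -0.917 -0.549
v -1.865 -1.636 0.401
v -0.675 -4.621 -1.354
v -0.199 -4.829 -1.365
v 0.015 -3.099 -0.166
v -0.224 -4.625 -1.612
v -0.421 -4.419 -1.76
v -0.716 -4.291 -1.753
v -0.995 -4.289 -1.594
v -1.152 -4.413 -1.343
v -1.127 -4.617 -1.096
v -0.929 -4.823 -0.947
v -0.635 -4.951 -0.954
v -0.356 -4.953 -1.113
f 2 4 1
f 5 2 1
f 1 4 3
f 3 5 1
f 2 8 4
f 6 2 5
f 6 8 2
f 4 8 3
f 7 5 3
f 3 8 7
f 7 6 5
f 8 6 7
f 10 12 9
f 13 10 9
f 9 12 11
f 11 13 9
f 10 16 12
f 14 10 13
f 14 16 10
f 12 16 11
f 15 13 11
f 11 16 15
f 15 14 13
f 16 14 15
f 17 28 22
f 17 22 18
f 17 18 24
f 17 24 27
f 17 27 28
f 18 22 26
f 22 28 21
f 28 27 19
f 27 24 23
f 24 18 25
f 20 26 21
f 20 21 19
f 20 19 23
f 20 23 25
f 20 25 26
f 21 26 22
f 19 21 28
f 23 19 27
f 25 23 24
f 26 25 18
f 30 29 32
f 30 32 31
f 32 29 33
f 32 33 31
f 33 29 34
f 33 34 31
f 34 29 35
f 34 35 31
f 35 29 36
f 35 36 31
f 36 29 37
f 36 37 31
f 37 29 38
f 37 38 31
f 38 29 39
f 38 39 31
f 39 29 40
f 39 40 31
f 40 29 30
f 40 30 31



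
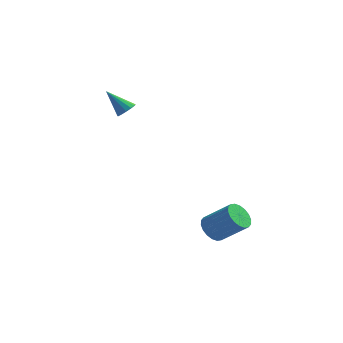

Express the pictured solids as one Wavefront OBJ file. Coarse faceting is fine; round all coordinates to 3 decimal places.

v -3.177 3.949 2.123
v -2.744 3.966 2.523
v -4.263 3.971 3.297
v -2.816 4.282 2.45
v -3.003 4.492 2.273
v -3.245 4.53 2.048
v -3.466 4.383 1.847
v -3.594 4.098 1.734
v -3.59 3.766 1.744
v -3.455 3.491 1.875
v -3.231 3.362 2.084
v -2.99 3.42 2.306
v -2.808 3.645 2.47
v 2.083 1.731 -4.28
v 2.602 1.552 -4.889
v 3.996 1.511 -3.689
v 3.477 1.689 -3.08
v 2.607 1.917 -4.883
v 4.001 1.876 -3.682
v 2.509 2.245 -4.757
v 3.902 2.204 -3.556
v 2.325 2.471 -4.536
v 3.719 2.43 -3.336
v 2.094 2.55 -4.265
v 3.488 2.509 -3.065
v 1.861 2.467 -3.997
v 3.255 2.426 -2.797
v 1.672 2.238 -3.785
v 3.065 2.197 -2.585
v 1.564 1.909 -3.671
v 2.958 1.868 -2.471
v 1.559 1.544 -3.678
v 2.953 1.503 -2.477
v 1.658 1.216 -3.804
v 3.051 1.175 -2.603
v 1.841 0.99 -4.024
v 3.235 0.949 -2.824
v 2.072 0.911 -4.295
v 3.466 0.87 -3.095
v 2.305 0.994 -4.563
v 3.699 0.953 -3.363
v 2.495 1.223 -4.775
v 3.888 1.182 -3.575
f 2 1 4
f 2 4 3
f 4 1 5
f 4 5 3
f 5 1 6
f 5 6 3
f 6 1 7
f 6 7 3
f 7 1 8
f 7 8 3
f 8 1 9
f 8 9 3
f 9 1 10
f 9 10 3
f 10 1 11
f 10 11 3
f 11 1 12
f 11 12 3
f 12 1 13
f 12 13 3
f 13 1 2
f 13 2 3
f 15 14 18
f 15 18 16
f 16 18 19
f 16 19 17
f 18 14 20
f 18 20 19
f 19 20 21
f 19 21 17
f 20 14 22
f 20 22 21
f 21 22 23
f 21 23 17
f 22 14 24
f 22 24 23
f 23 24 25
f 23 25 17
f 24 14 26
f 24 26 25
f 25 26 27
f 25 27 17
f 26 14 28
f 26 28 27
f 27 28 29
f 27 29 17
f 28 14 30
f 28 30 29
f 29 30 31
f 29 31 17
f 30 14 32
f 30 32 31
f 31 32 33
f 31 33 17
f 32 14 34
f 32 34 33
f 33 34 35
f 33 35 17
f 34 14 36
f 34 36 35
f 35 36 37
f 35 37 17
f 36 14 38
f 36 38 37
f 37 38 39
f 37 39 17
f 38 14 40
f 38 40 39
f 39 40 41
f 39 41 17
f 40 14 42
f 40 42 41
f 41 42 43
f 41 43 17
f 42 14 15
f 42 15 43
f 43 15 16
f 43 16 17



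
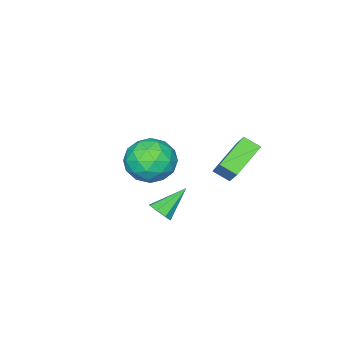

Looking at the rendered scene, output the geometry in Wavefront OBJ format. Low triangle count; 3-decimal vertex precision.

v 4.458 2.343 3.466
v 4.827 2.525 3.902
v 3.182 2.657 4.414
v 4.703 2.868 3.623
v 4.436 2.903 3.251
v 4.181 2.611 3.005
v 4.088 2.162 3.029
v 4.212 1.819 3.309
v 4.48 1.783 3.68
v 4.734 2.076 3.926
v 0.445 -0.334 3.94
v 1.351 0.33 3.411
v 1.569 -1.99 3.789
v 2.475 -1.326 3.26
v 2.2 -1.157 4.459
v 1.505 -0.134 4.552
v 1.415 -1.526 2.648
v 0.72 -0.503 2.741
v 1.95 -0.408 2.613
v 2.436 -0.179 3.732
v 0.484 -1.481 3.468
v 0.97 -1.252 4.587
v 0.799 0.143 3.689
v 2.121 -1.803 3.511
v 1.96 -1.704 4.216
v 2.492 -1.314 3.905
v 0.89 -0.129 4.359
v 1.422 0.261 4.048
v 1.922 -0.613 4.664
v 1.498 -1.921 3.152
v 2.03 -1.531 2.841
v 0.428 -0.346 3.295
v 0.96 0.044 2.984
v 0.998 -1.047 2.536
v 1.684 0.1 2.909
v 2.345 -0.874 2.82
v 1.721 -0.991 2.461
v 1.313 -0.389 2.515
v 1.969 0.234 3.566
v 2.63 -0.739 3.478
v 2.469 -0.64 4.182
v 2.06 -0.038 4.237
v 2.321 -0.199 3.097
v 0.29 -0.921 3.722
v 0.951 -1.894 3.634
v 0.86 -1.622 2.963
v 0.451 -1.02 3.018
v 0.575 -0.786 4.38
v 1.236 -1.76 4.291
v 1.607 -1.271 4.685
v 1.199 -0.669 4.739
v 0.599 -1.461 4.103
v -0.697 1.79 2.327
v -0.439 1.043 2.759
v -2.276 1.792 3.27
v -2.019 1.045 3.702
v 0.099 2.835 3.658
v 0.356 2.088 4.09
v -1.481 2.837 4.601
v -1.223 2.09 5.033
f 2 1 4
f 2 4 3
f 4 1 5
f 4 5 3
f 5 1 6
f 5 6 3
f 6 1 7
f 6 7 3
f 7 1 8
f 7 8 3
f 8 1 9
f 8 9 3
f 9 1 10
f 9 10 3
f 10 1 2
f 10 2 3
f 11 48 27
f 48 22 51
f 27 51 16
f 48 51 27
f 11 27 23
f 27 16 28
f 23 28 12
f 27 28 23
f 11 23 32
f 23 12 33
f 32 33 18
f 23 33 32
f 11 32 44
f 32 18 47
f 44 47 21
f 32 47 44
f 11 44 48
f 44 21 52
f 48 52 22
f 44 52 48
f 12 28 39
f 28 16 42
f 39 42 20
f 28 42 39
f 16 51 29
f 51 22 50
f 29 50 15
f 51 50 29
f 22 52 49
f 52 21 45
f 49 45 13
f 52 45 49
f 21 47 46
f 47 18 34
f 46 34 17
f 47 34 46
f 18 33 38
f 33 12 35
f 38 35 19
f 33 35 38
f 14 40 26
f 40 20 41
f 26 41 15
f 40 41 26
f 14 26 24
f 26 15 25
f 24 25 13
f 26 25 24
f 14 24 31
f 24 13 30
f 31 30 17
f 24 30 31
f 14 31 36
f 31 17 37
f 36 37 19
f 31 37 36
f 14 36 40
f 36 19 43
f 40 43 20
f 36 43 40
f 15 41 29
f 41 20 42
f 29 42 16
f 41 42 29
f 13 25 49
f 25 15 50
f 49 50 22
f 25 50 49
f 17 30 46
f 30 13 45
f 46 45 21
f 30 45 46
f 19 37 38
f 37 17 34
f 38 34 18
f 37 34 38
f 20 43 39
f 43 19 35
f 39 35 12
f 43 35 39
f 54 56 53
f 57 54 53
f 53 56 55
f 55 57 53
f 54 60 56
f 58 54 57
f 58 60 54
f 56 60 55
f 59 57 55
f 55 60 59
f 59 58 57
f 60 58 59



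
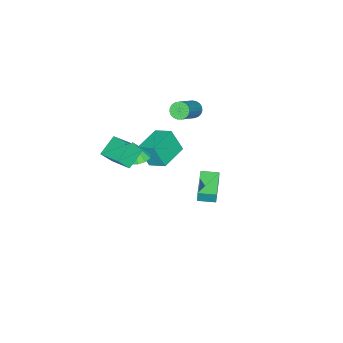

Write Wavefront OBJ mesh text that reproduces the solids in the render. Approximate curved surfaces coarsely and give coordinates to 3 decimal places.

v -4.561 -4.358 -3.097
v -4.327 -5.11 -1.579
v -4.632 -3.1 -2.463
v -4.398 -3.853 -0.945
v -2.602 -4.147 -3.295
v -2.368 -4.9 -1.777
v -2.673 -2.89 -2.661
v -2.439 -3.642 -1.143
v -0.796 -3.345 -0.746
v -0.186 -3.772 -0.942
v -0.704 -3.835 0.606
v -0.028 -3.346 -0.799
v -0.164 -2.921 -0.635
v -0.541 -2.657 -0.514
v -1.016 -2.656 -0.481
v -1.407 -2.919 -0.549
v -1.565 -3.344 -0.692
v -1.429 -3.77 -0.856
v -1.052 -4.034 -0.977
v -0.577 -4.034 -1.01
v 0.341 3.726 2.366
v 0.42 3.819 3.197
v 1.892 4.773 2.102
v 1.971 4.865 2.933
v 0.949 2.835 2.407
v 1.028 2.927 3.238
v 2.5 3.881 2.143
v 2.579 3.974 2.974
v -3.984 -1.814 2.709
v -3.629 -1.677 2.194
v -1.941 -1.308 3.457
v -2.296 -1.446 3.971
v -3.729 -1.439 2.258
v -2.041 -1.07 3.52
v -3.873 -1.265 2.399
v -2.185 -0.896 3.662
v -4.036 -1.187 2.594
v -2.348 -0.818 3.857
v -4.19 -1.217 2.809
v -2.502 -0.848 4.072
v -4.308 -1.35 3.007
v -2.62 -0.981 4.269
v -4.371 -1.564 3.153
v -2.683 -1.195 4.415
v -4.366 -1.821 3.222
v -2.679 -1.452 4.484
v -4.296 -2.077 3.202
v -2.608 -1.708 4.465
v -4.171 -2.287 3.097
v -2.483 -1.918 4.36
v -4.014 -2.416 2.925
v -2.327 -2.047 4.188
v -3.852 -2.441 2.716
v -2.164 -2.072 3.978
v -3.713 -2.357 2.505
v -2.025 -1.988 3.768
v -3.62 -2.18 2.329
v -1.932 -1.811 3.592
v -3.591 -1.939 2.219
v -1.903 -1.57 3.482
v 1.669 -2.265 3.145
v 2.074 -0.547 3.822
v 2.882 -2.239 2.352
v 3.287 -0.521 3.028
v 2.193 -2.699 3.932
v 2.598 -0.981 4.608
v 3.406 -2.673 3.138
v 3.811 -0.955 3.815
f 2 4 1
f 5 2 1
f 1 4 3
f 3 5 1
f 2 8 4
f 6 2 5
f 6 8 2
f 4 8 3
f 7 5 3
f 3 8 7
f 7 6 5
f 8 6 7
f 10 9 12
f 10 12 11
f 12 9 13
f 12 13 11
f 13 9 14
f 13 14 11
f 14 9 15
f 14 15 11
f 15 9 16
f 15 16 11
f 16 9 17
f 16 17 11
f 17 9 18
f 17 18 11
f 18 9 19
f 18 19 11
f 19 9 20
f 19 20 11
f 20 9 10
f 20 10 11
f 22 24 21
f 25 22 21
f 21 24 23
f 23 25 21
f 22 28 24
f 26 22 25
f 26 28 22
f 24 28 23
f 27 25 23
f 23 28 27
f 27 26 25
f 28 26 27
f 30 29 33
f 30 33 31
f 31 33 34
f 31 34 32
f 33 29 35
f 33 35 34
f 34 35 36
f 34 36 32
f 35 29 37
f 35 37 36
f 36 37 38
f 36 38 32
f 37 29 39
f 37 39 38
f 38 39 40
f 38 40 32
f 39 29 41
f 39 41 40
f 40 41 42
f 40 42 32
f 41 29 43
f 41 43 42
f 42 43 44
f 42 44 32
f 43 29 45
f 43 45 44
f 44 45 46
f 44 46 32
f 45 29 47
f 45 47 46
f 46 47 48
f 46 48 32
f 47 29 49
f 47 49 48
f 48 49 50
f 48 50 32
f 49 29 51
f 49 51 50
f 50 51 52
f 50 52 32
f 51 29 53
f 51 53 52
f 52 53 54
f 52 54 32
f 53 29 55
f 53 55 54
f 54 55 56
f 54 56 32
f 55 29 57
f 55 57 56
f 56 57 58
f 56 58 32
f 57 29 59
f 57 59 58
f 58 59 60
f 58 60 32
f 59 29 30
f 59 30 60
f 60 30 31
f 60 31 32
f 62 64 61
f 65 62 61
f 61 64 63
f 63 65 61
f 62 68 64
f 66 62 65
f 66 68 62
f 64 68 63
f 67 65 63
f 63 68 67
f 67 66 65
f 68 66 67



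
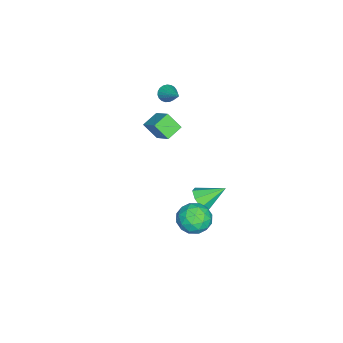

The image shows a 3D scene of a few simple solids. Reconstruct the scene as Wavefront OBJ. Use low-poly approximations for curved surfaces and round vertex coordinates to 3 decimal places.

v -0.398 2.071 -4.126
v 0.17 1.905 -3.572
v -0.902 3.249 -3.254
v 0.367 2.306 -4.001
v 0.116 2.57 -4.503
v -0.436 2.541 -4.784
v -0.966 2.237 -4.679
v -1.163 1.835 -4.25
v -0.912 1.572 -3.748
v -0.36 1.6 -3.468
v -3.845 -0.904 1.013
v -3.625 -0.704 0.538
v -2.835 0.064 1.887
v -3.801 -0.556 0.576
v -3.984 -0.468 0.69
v -4.143 -0.456 0.86
v -4.25 -0.521 1.056
v -4.288 -0.652 1.244
v -4.248 -0.827 1.393
v -4.139 -1.015 1.476
v -3.979 -1.185 1.479
v -3.796 -1.305 1.401
v -3.621 -1.357 1.256
v -3.485 -1.33 1.069
v -3.411 -1.23 0.872
v -3.412 -1.073 0.7
v -3.488 -0.887 0.582
v 3.225 3.756 -2.106
v 4.091 3.339 -1.926
v 2.509 2.361 -1.894
v 3.375 1.944 -1.714
v 2.996 2.579 -1.074
v 3.438 3.441 -1.205
v 3.162 2.259 -2.615
v 3.604 3.121 -2.746
v 4.052 2.414 -2.241
v 3.949 2.611 -1.288
v 2.651 3.089 -2.532
v 2.548 3.286 -1.579
v 3.721 3.67 -2.035
v 2.879 2.03 -1.785
v 2.656 2.403 -1.409
v 3.165 2.158 -1.303
v 3.337 3.73 -1.611
v 3.846 3.485 -1.505
v 3.202 3.038 -1.004
v 2.754 2.215 -2.315
v 3.263 1.97 -2.209
v 3.435 3.542 -2.517
v 3.944 3.297 -2.411
v 3.398 2.662 -2.816
v 4.207 2.881 -2.114
v 3.786 2.061 -1.989
v 3.661 2.246 -2.519
v 3.921 2.753 -2.596
v 4.147 2.997 -1.554
v 3.726 2.177 -1.429
v 3.503 2.55 -1.053
v 3.763 3.057 -1.13
v 4.124 2.453 -1.739
v 2.874 3.523 -2.391
v 2.453 2.703 -2.266
v 2.837 2.643 -2.69
v 3.097 3.15 -2.767
v 2.814 3.639 -1.831
v 2.393 2.819 -1.706
v 2.679 2.947 -1.224
v 2.939 3.454 -1.301
v 2.476 3.247 -2.081
v -4.393 -0.944 -2.293
v -4.444 -1.734 -1.418
v -3.613 -0.042 -1.433
v -3.664 -0.832 -0.558
v -3.496 -1.388 -2.642
v -3.547 -2.178 -1.767
v -2.716 -0.486 -1.782
v -2.767 -1.276 -0.907
f 2 1 4
f 2 4 3
f 4 1 5
f 4 5 3
f 5 1 6
f 5 6 3
f 6 1 7
f 6 7 3
f 7 1 8
f 7 8 3
f 8 1 9
f 8 9 3
f 9 1 10
f 9 10 3
f 10 1 2
f 10 2 3
f 12 11 14
f 12 14 13
f 14 11 15
f 14 15 13
f 15 11 16
f 15 16 13
f 16 11 17
f 16 17 13
f 17 11 18
f 17 18 13
f 18 11 19
f 18 19 13
f 19 11 20
f 19 20 13
f 20 11 21
f 20 21 13
f 21 11 22
f 21 22 13
f 22 11 23
f 22 23 13
f 23 11 24
f 23 24 13
f 24 11 25
f 24 25 13
f 25 11 26
f 25 26 13
f 26 11 27
f 26 27 13
f 27 11 12
f 27 12 13
f 28 65 44
f 65 39 68
f 44 68 33
f 65 68 44
f 28 44 40
f 44 33 45
f 40 45 29
f 44 45 40
f 28 40 49
f 40 29 50
f 49 50 35
f 40 50 49
f 28 49 61
f 49 35 64
f 61 64 38
f 49 64 61
f 28 61 65
f 61 38 69
f 65 69 39
f 61 69 65
f 29 45 56
f 45 33 59
f 56 59 37
f 45 59 56
f 33 68 46
f 68 39 67
f 46 67 32
f 68 67 46
f 39 69 66
f 69 38 62
f 66 62 30
f 69 62 66
f 38 64 63
f 64 35 51
f 63 51 34
f 64 51 63
f 35 50 55
f 50 29 52
f 55 52 36
f 50 52 55
f 31 57 43
f 57 37 58
f 43 58 32
f 57 58 43
f 31 43 41
f 43 32 42
f 41 42 30
f 43 42 41
f 31 41 48
f 41 30 47
f 48 47 34
f 41 47 48
f 31 48 53
f 48 34 54
f 53 54 36
f 48 54 53
f 31 53 57
f 53 36 60
f 57 60 37
f 53 60 57
f 32 58 46
f 58 37 59
f 46 59 33
f 58 59 46
f 30 42 66
f 42 32 67
f 66 67 39
f 42 67 66
f 34 47 63
f 47 30 62
f 63 62 38
f 47 62 63
f 36 54 55
f 54 34 51
f 55 51 35
f 54 51 55
f 37 60 56
f 60 36 52
f 56 52 29
f 60 52 56
f 71 73 70
f 74 71 70
f 70 73 72
f 72 74 70
f 71 77 73
f 75 71 74
f 75 77 71
f 73 77 72
f 76 74 72
f 72 77 76
f 76 75 74
f 77 75 76



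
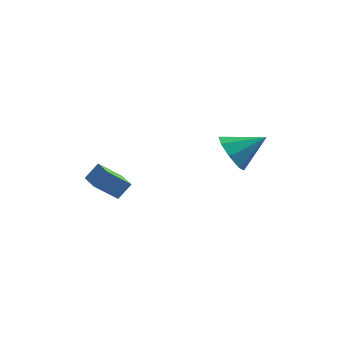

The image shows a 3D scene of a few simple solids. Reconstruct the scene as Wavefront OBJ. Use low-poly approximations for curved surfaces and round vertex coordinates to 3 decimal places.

v -2.162 -0.972 -0.655
v -3.033 -1.352 0.202
v -1.707 -0.586 -0.022
v -2.578 -0.966 0.836
v -1.602 -1.894 -0.496
v -2.473 -2.274 0.362
v -1.147 -1.508 0.138
v -2.018 -1.888 0.995
v 2.26 1.976 0.165
v 2.617 2.433 -0.637
v 3.62 2.404 1.015
v 2.2 2.893 -0.202
v 1.819 2.816 0.448
v 1.696 2.247 0.933
v 1.903 1.519 0.968
v 2.319 1.059 0.533
v 2.701 1.136 -0.117
v 2.824 1.705 -0.602
f 2 4 1
f 5 2 1
f 1 4 3
f 3 5 1
f 2 8 4
f 6 2 5
f 6 8 2
f 4 8 3
f 7 5 3
f 3 8 7
f 7 6 5
f 8 6 7
f 10 9 12
f 10 12 11
f 12 9 13
f 12 13 11
f 13 9 14
f 13 14 11
f 14 9 15
f 14 15 11
f 15 9 16
f 15 16 11
f 16 9 17
f 16 17 11
f 17 9 18
f 17 18 11
f 18 9 10
f 18 10 11



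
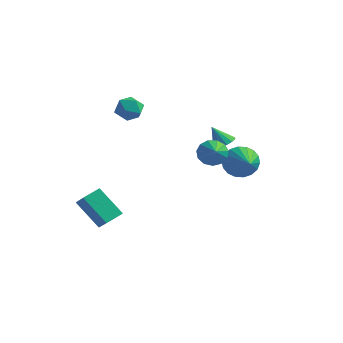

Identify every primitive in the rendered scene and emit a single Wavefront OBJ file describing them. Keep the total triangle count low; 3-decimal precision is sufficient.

v 1.995 2.392 -1.038
v 2.647 2.494 -1.919
v 3.405 0.948 -0.162
v 2.815 2.841 -1.618
v 2.821 3.099 -1.202
v 2.664 3.218 -0.754
v 2.374 3.172 -0.362
v 2.009 2.972 -0.104
v 1.641 2.658 -0.031
v 1.344 2.29 -0.158
v 1.175 1.943 -0.459
v 1.169 1.684 -0.874
v 1.326 1.566 -1.323
v 1.616 1.611 -1.714
v 1.981 1.811 -1.972
v 2.349 2.126 -2.045
v 0.974 2.277 0.24
v 1.556 2.473 0.635
v 0.246 2.103 1.4
v 1.371 2.795 0.567
v 1.079 2.979 0.412
v 0.759 2.974 0.211
v 0.497 2.783 0.017
v 0.362 2.456 -0.116
v 0.391 2.082 -0.154
v 0.577 1.759 -0.087
v 0.868 1.576 0.068
v 1.188 1.58 0.27
v 1.45 1.771 0.463
v 1.585 2.098 0.597
v 3.471 -3.205 2.602
v 3.714 -3.576 1.865
v 4.169 -4.055 3.258
v 4.043 -3.232 1.96
v 4.19 -2.881 2.259
v 4.109 -2.632 2.667
v 3.826 -2.565 3.054
v 3.43 -2.702 3.298
v 3.047 -2.998 3.321
v 2.799 -3.36 3.115
v 2.765 -3.673 2.747
v 2.954 -3.837 2.333
v 3.308 -3.801 2.004
v -5.09 -3.632 -3.556
v -4.13 -4.275 -2.583
v -4.728 -2.565 -3.206
v -3.768 -3.208 -2.234
v -3.552 -3.652 -5.086
v -2.592 -4.295 -4.114
v -3.19 -2.585 -4.737
v -2.23 -3.228 -3.764
v -4.671 0.046 2.81
v -4.04 0.451 3.369
v -3.56 -0.691 2.091
v -2.929 -0.286 2.65
v -3.521 -0.922 2.997
v -4.208 -0.467 3.441
v -3.392 0.227 2.019
v -4.079 0.682 2.463
v -3.25 0.563 2.881
v -3.329 -0.147 3.485
v -4.271 -0.093 1.975
v -4.35 -0.803 2.579
f 2 1 4
f 2 4 3
f 4 1 5
f 4 5 3
f 5 1 6
f 5 6 3
f 6 1 7
f 6 7 3
f 7 1 8
f 7 8 3
f 8 1 9
f 8 9 3
f 9 1 10
f 9 10 3
f 10 1 11
f 10 11 3
f 11 1 12
f 11 12 3
f 12 1 13
f 12 13 3
f 13 1 14
f 13 14 3
f 14 1 15
f 14 15 3
f 15 1 16
f 15 16 3
f 16 1 2
f 16 2 3
f 18 17 20
f 18 20 19
f 20 17 21
f 20 21 19
f 21 17 22
f 21 22 19
f 22 17 23
f 22 23 19
f 23 17 24
f 23 24 19
f 24 17 25
f 24 25 19
f 25 17 26
f 25 26 19
f 26 17 27
f 26 27 19
f 27 17 28
f 27 28 19
f 28 17 29
f 28 29 19
f 29 17 30
f 29 30 19
f 30 17 18
f 30 18 19
f 32 31 34
f 32 34 33
f 34 31 35
f 34 35 33
f 35 31 36
f 35 36 33
f 36 31 37
f 36 37 33
f 37 31 38
f 37 38 33
f 38 31 39
f 38 39 33
f 39 31 40
f 39 40 33
f 40 31 41
f 40 41 33
f 41 31 42
f 41 42 33
f 42 31 43
f 42 43 33
f 43 31 32
f 43 32 33
f 45 47 44
f 48 45 44
f 44 47 46
f 46 48 44
f 45 51 47
f 49 45 48
f 49 51 45
f 47 51 46
f 50 48 46
f 46 51 50
f 50 49 48
f 51 49 50
f 52 63 57
f 52 57 53
f 52 53 59
f 52 59 62
f 52 62 63
f 53 57 61
f 57 63 56
f 63 62 54
f 62 59 58
f 59 53 60
f 55 61 56
f 55 56 54
f 55 54 58
f 55 58 60
f 55 60 61
f 56 61 57
f 54 56 63
f 58 54 62
f 60 58 59
f 61 60 53



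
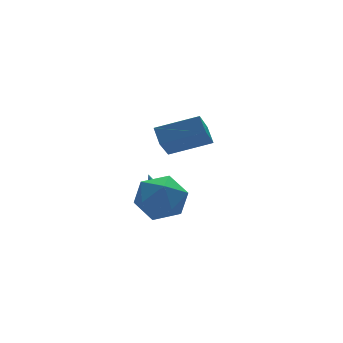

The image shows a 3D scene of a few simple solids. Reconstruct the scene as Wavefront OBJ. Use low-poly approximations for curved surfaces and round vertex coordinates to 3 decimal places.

v -1.92 -1.057 0.016
v -1.177 -0.415 -0.76
v -1.363 -2.785 -0.88
v -0.62 -2.143 -1.656
v -0.332 -2.227 -0.442
v -0.676 -1.16 0.112
v -1.864 -2.04 -1.752
v -2.208 -0.973 -1.198
v -1.143 -1.023 -1.853
v -0.196 -1.138 -1.043
v -2.344 -2.062 -0.597
v -1.397 -2.177 0.213
v 2.478 1.731 0.552
v 2.548 2.474 1.186
v 0.614 2.468 -0.107
v 0.684 3.211 0.528
v 3.436 2.869 -0.888
v 3.506 3.612 -0.253
v 1.572 3.606 -1.546
v 1.642 4.349 -0.912
v -0.59 -0.07 -2.223
v 0.011 0.119 -2.244
v -0.77 0.67 -0.737
v -0.103 0.308 -2.352
v -0.291 0.44 -2.441
v -0.524 0.494 -2.496
v -0.768 0.462 -2.51
v -0.984 0.348 -2.48
v -1.14 0.172 -2.411
v -1.212 -0.042 -2.313
v -1.19 -0.26 -2.201
v -1.076 -0.449 -2.093
v -0.888 -0.581 -2.005
v -0.655 -0.634 -1.95
v -0.411 -0.602 -1.936
v -0.195 -0.489 -1.966
v -0.039 -0.312 -2.035
v 0.033 -0.099 -2.133
f 1 12 6
f 1 6 2
f 1 2 8
f 1 8 11
f 1 11 12
f 2 6 10
f 6 12 5
f 12 11 3
f 11 8 7
f 8 2 9
f 4 10 5
f 4 5 3
f 4 3 7
f 4 7 9
f 4 9 10
f 5 10 6
f 3 5 12
f 7 3 11
f 9 7 8
f 10 9 2
f 14 16 13
f 17 14 13
f 13 16 15
f 15 17 13
f 14 20 16
f 18 14 17
f 18 20 14
f 16 20 15
f 19 17 15
f 15 20 19
f 19 18 17
f 20 18 19
f 22 21 24
f 22 24 23
f 24 21 25
f 24 25 23
f 25 21 26
f 25 26 23
f 26 21 27
f 26 27 23
f 27 21 28
f 27 28 23
f 28 21 29
f 28 29 23
f 29 21 30
f 29 30 23
f 30 21 31
f 30 31 23
f 31 21 32
f 31 32 23
f 32 21 33
f 32 33 23
f 33 21 34
f 33 34 23
f 34 21 35
f 34 35 23
f 35 21 36
f 35 36 23
f 36 21 37
f 36 37 23
f 37 21 38
f 37 38 23
f 38 21 22
f 38 22 23



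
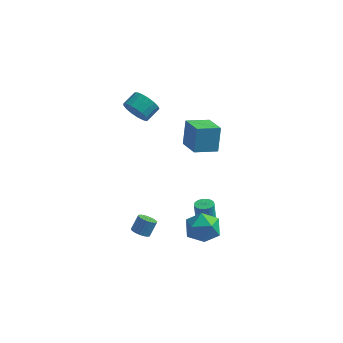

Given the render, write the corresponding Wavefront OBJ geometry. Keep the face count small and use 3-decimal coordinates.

v -3.697 1.278 3.399
v -2.999 1.224 2.757
v -2.526 2.089 3.198
v -3.223 2.142 3.841
v -3.308 1.493 2.56
v -2.835 2.358 3.001
v -3.706 1.713 2.555
v -3.233 2.578 2.996
v -4.102 1.833 2.744
v -3.628 2.698 3.185
v -4.405 1.826 3.083
v -3.931 2.691 3.524
v -4.545 1.693 3.494
v -4.072 2.558 3.936
v -4.492 1.465 3.884
v -4.019 2.33 4.325
v -4.256 1.194 4.163
v -3.783 2.059 4.604
v -3.892 0.942 4.267
v -3.419 1.807 4.708
v -3.483 0.767 4.172
v -3.01 1.632 4.613
v -3.123 0.709 3.9
v -2.65 1.574 4.341
v -2.895 0.781 3.514
v -2.422 1.646 3.955
v -2.85 0.967 3.101
v -2.377 1.832 3.542
v -1.354 3.562 -1.105
v -1.36 4.266 0.541
v -0.054 4.389 -1.454
v -0.06 5.094 0.191
v -0.32 2.186 -0.511
v -0.326 2.891 1.134
v 0.98 3.014 -0.861
v 0.974 3.718 0.785
v 1.174 -0.652 -5.004
v 1.778 -0.691 -4.927
v 1.53 -0.427 -2.858
v 0.926 -0.388 -2.936
v 1.75 -0.456 -4.96
v 1.502 -0.193 -2.892
v 1.635 -0.252 -5
v 1.387 0.011 -2.931
v 1.449 -0.109 -5.041
v 1.201 0.155 -2.972
v 1.222 -0.048 -5.076
v 0.974 0.216 -3.007
v 0.987 -0.079 -5.1
v 0.739 0.185 -3.031
v 0.781 -0.197 -5.109
v 0.533 0.066 -3.041
v 0.634 -0.385 -5.103
v 0.387 -0.121 -3.034
v 0.57 -0.613 -5.082
v 0.322 -0.349 -3.013
v 0.598 -0.847 -5.048
v 0.35 -0.584 -2.98
v 0.713 -1.051 -5.009
v 0.465 -0.788 -2.94
v 0.899 -1.195 -4.968
v 0.651 -0.931 -2.899
v 1.126 -1.256 -4.933
v 0.878 -0.992 -2.864
v 1.361 -1.225 -4.909
v 1.113 -0.961 -2.84
v 1.567 -1.106 -4.899
v 1.319 -0.843 -2.831
v 1.713 -0.919 -4.906
v 1.466 -0.655 -2.837
v 1.016 -3.319 -2.521
v 2.152 -3.075 -2.411
v 1.148 -4.565 -1.109
v 2.284 -4.321 -0.999
v 1.484 -3.524 -0.703
v 1.403 -2.754 -1.576
v 1.897 -4.886 -1.944
v 1.816 -4.116 -2.817
v 2.697 -4.043 -2.055
v 2.441 -3.201 -1.288
v 0.859 -4.439 -2.232
v 0.603 -3.597 -1.465
v -2.219 -3.357 -3.633
v -1.635 -3.494 -3.746
v -1.337 -2.939 -2.881
v -1.921 -2.803 -2.767
v -1.665 -3.277 -3.875
v -1.367 -2.723 -3.009
v -1.79 -3.074 -3.962
v -1.492 -2.52 -3.096
v -1.989 -2.921 -3.991
v -1.691 -2.366 -3.126
v -2.229 -2.842 -3.959
v -1.931 -2.288 -3.094
v -2.466 -2.853 -3.871
v -2.168 -2.298 -3.005
v -2.661 -2.951 -3.741
v -2.363 -2.396 -2.876
v -2.779 -3.119 -3.593
v -2.481 -2.564 -2.727
v -2.801 -3.328 -3.451
v -2.503 -2.774 -2.586
v -2.722 -3.543 -3.341
v -2.424 -2.988 -2.476
v -2.556 -3.725 -3.281
v -2.258 -3.171 -2.416
v -2.331 -3.844 -3.282
v -2.033 -3.289 -2.417
v -2.088 -3.878 -3.344
v -1.79 -3.324 -2.479
v -1.867 -3.823 -3.456
v -1.569 -3.268 -2.59
v -1.707 -3.687 -3.598
v -1.409 -3.132 -2.732
f 2 1 5
f 2 5 3
f 3 5 6
f 3 6 4
f 5 1 7
f 5 7 6
f 6 7 8
f 6 8 4
f 7 1 9
f 7 9 8
f 8 9 10
f 8 10 4
f 9 1 11
f 9 11 10
f 10 11 12
f 10 12 4
f 11 1 13
f 11 13 12
f 12 13 14
f 12 14 4
f 13 1 15
f 13 15 14
f 14 15 16
f 14 16 4
f 15 1 17
f 15 17 16
f 16 17 18
f 16 18 4
f 17 1 19
f 17 19 18
f 18 19 20
f 18 20 4
f 19 1 21
f 19 21 20
f 20 21 22
f 20 22 4
f 21 1 23
f 21 23 22
f 22 23 24
f 22 24 4
f 23 1 25
f 23 25 24
f 24 25 26
f 24 26 4
f 25 1 27
f 25 27 26
f 26 27 28
f 26 28 4
f 27 1 2
f 27 2 28
f 28 2 3
f 28 3 4
f 30 32 29
f 33 30 29
f 29 32 31
f 31 33 29
f 30 36 32
f 34 30 33
f 34 36 30
f 32 36 31
f 35 33 31
f 31 36 35
f 35 34 33
f 36 34 35
f 38 37 41
f 38 41 39
f 39 41 42
f 39 42 40
f 41 37 43
f 41 43 42
f 42 43 44
f 42 44 40
f 43 37 45
f 43 45 44
f 44 45 46
f 44 46 40
f 45 37 47
f 45 47 46
f 46 47 48
f 46 48 40
f 47 37 49
f 47 49 48
f 48 49 50
f 48 50 40
f 49 37 51
f 49 51 50
f 50 51 52
f 50 52 40
f 51 37 53
f 51 53 52
f 52 53 54
f 52 54 40
f 53 37 55
f 53 55 54
f 54 55 56
f 54 56 40
f 55 37 57
f 55 57 56
f 56 57 58
f 56 58 40
f 57 37 59
f 57 59 58
f 58 59 60
f 58 60 40
f 59 37 61
f 59 61 60
f 60 61 62
f 60 62 40
f 61 37 63
f 61 63 62
f 62 63 64
f 62 64 40
f 63 37 65
f 63 65 64
f 64 65 66
f 64 66 40
f 65 37 67
f 65 67 66
f 66 67 68
f 66 68 40
f 67 37 69
f 67 69 68
f 68 69 70
f 68 70 40
f 69 37 38
f 69 38 70
f 70 38 39
f 70 39 40
f 71 82 76
f 71 76 72
f 71 72 78
f 71 78 81
f 71 81 82
f 72 76 80
f 76 82 75
f 82 81 73
f 81 78 77
f 78 72 79
f 74 80 75
f 74 75 73
f 74 73 77
f 74 77 79
f 74 79 80
f 75 80 76
f 73 75 82
f 77 73 81
f 79 77 78
f 80 79 72
f 84 83 87
f 84 87 85
f 85 87 88
f 85 88 86
f 87 83 89
f 87 89 88
f 88 89 90
f 88 90 86
f 89 83 91
f 89 91 90
f 90 91 92
f 90 92 86
f 91 83 93
f 91 93 92
f 92 93 94
f 92 94 86
f 93 83 95
f 93 95 94
f 94 95 96
f 94 96 86
f 95 83 97
f 95 97 96
f 96 97 98
f 96 98 86
f 97 83 99
f 97 99 98
f 98 99 100
f 98 100 86
f 99 83 101
f 99 101 100
f 100 101 102
f 100 102 86
f 101 83 103
f 101 103 102
f 102 103 104
f 102 104 86
f 103 83 105
f 103 105 104
f 104 105 106
f 104 106 86
f 105 83 107
f 105 107 106
f 106 107 108
f 106 108 86
f 107 83 109
f 107 109 108
f 108 109 110
f 108 110 86
f 109 83 111
f 109 111 110
f 110 111 112
f 110 112 86
f 111 83 113
f 111 113 112
f 112 113 114
f 112 114 86
f 113 83 84
f 113 84 114
f 114 84 85
f 114 85 86



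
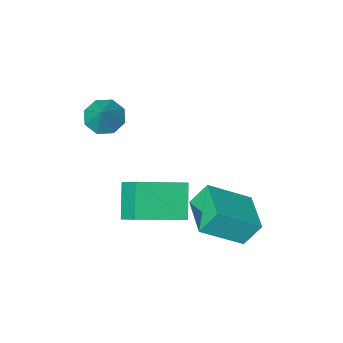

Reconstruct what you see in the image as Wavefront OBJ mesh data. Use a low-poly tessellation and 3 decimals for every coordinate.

v 1.969 0.92 -3.257
v 1.397 -0.031 -2.118
v 1.891 1.82 -2.545
v 1.318 0.869 -1.406
v 3.942 0.551 -2.574
v 3.369 -0.4 -1.435
v 3.863 1.451 -1.862
v 3.291 0.5 -0.723
v -0.06 1.771 -3.225
v -0.654 2.033 -2.276
v 0.487 3.377 -3.327
v -0.107 3.639 -2.377
v 1.527 1.301 -2.103
v 0.933 1.563 -1.153
v 2.074 2.907 -2.204
v 1.48 3.169 -1.255
v 3.299 -1.755 1.278
v 3.834 -2.315 1.435
v 3.801 -0.985 2.322
v 4.035 -1.907 1.037
v 3.806 -1.41 0.78
v 3.28 -1.115 0.816
v 2.764 -1.194 1.122
v 2.563 -1.602 1.52
v 2.792 -2.099 1.777
v 3.318 -2.395 1.741
f 2 4 1
f 5 2 1
f 1 4 3
f 3 5 1
f 2 8 4
f 6 2 5
f 6 8 2
f 4 8 3
f 7 5 3
f 3 8 7
f 7 6 5
f 8 6 7
f 10 12 9
f 13 10 9
f 9 12 11
f 11 13 9
f 10 16 12
f 14 10 13
f 14 16 10
f 12 16 11
f 15 13 11
f 11 16 15
f 15 14 13
f 16 14 15
f 18 17 20
f 18 20 19
f 20 17 21
f 20 21 19
f 21 17 22
f 21 22 19
f 22 17 23
f 22 23 19
f 23 17 24
f 23 24 19
f 24 17 25
f 24 25 19
f 25 17 26
f 25 26 19
f 26 17 18
f 26 18 19

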